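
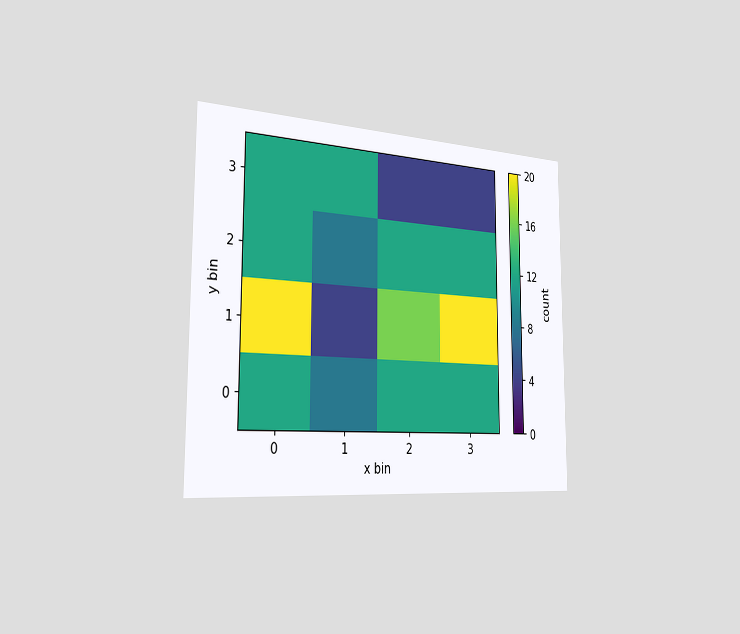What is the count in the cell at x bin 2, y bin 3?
4

The chart is viewed slightly from the left. Matching the cell (2, 3) against the colorbar gives 4.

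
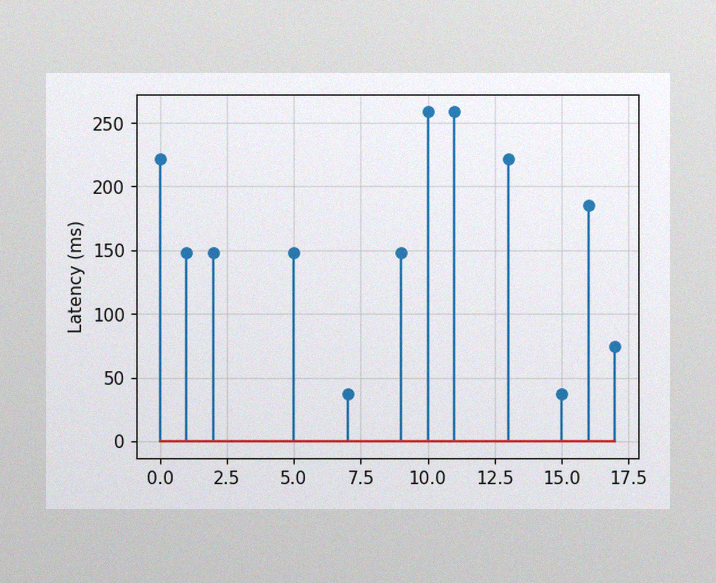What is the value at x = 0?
The image has some photo noise and uneven lighting. The stem at x=0 reaches 222ms.

222ms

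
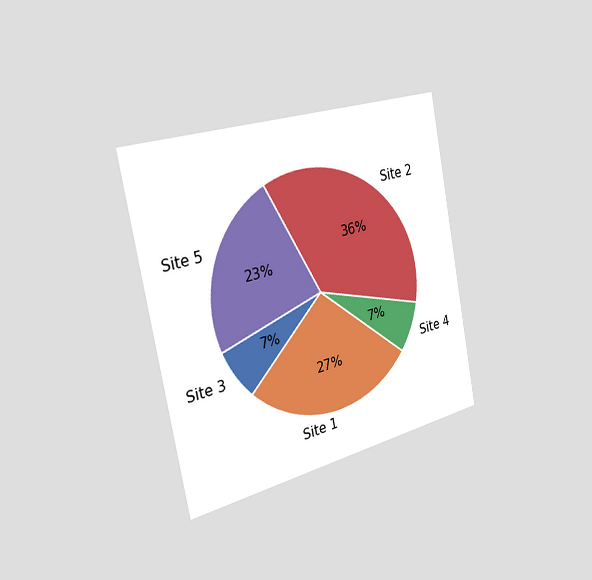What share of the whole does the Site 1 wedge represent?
The chart is tilted about 11° counter-clockwise and viewed slightly from the left. The Site 1 slice takes up 27% of the pie.

27%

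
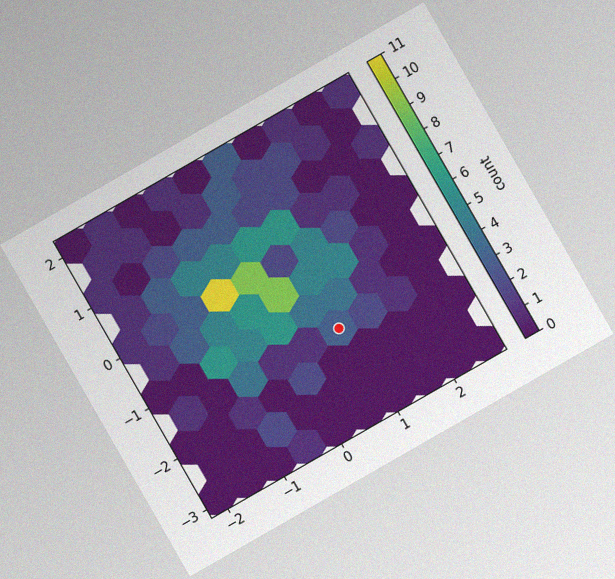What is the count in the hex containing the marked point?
The chart is tilted about 30° counter-clockwise, with some photo noise. The marked hex reads 3 on the colorbar.

3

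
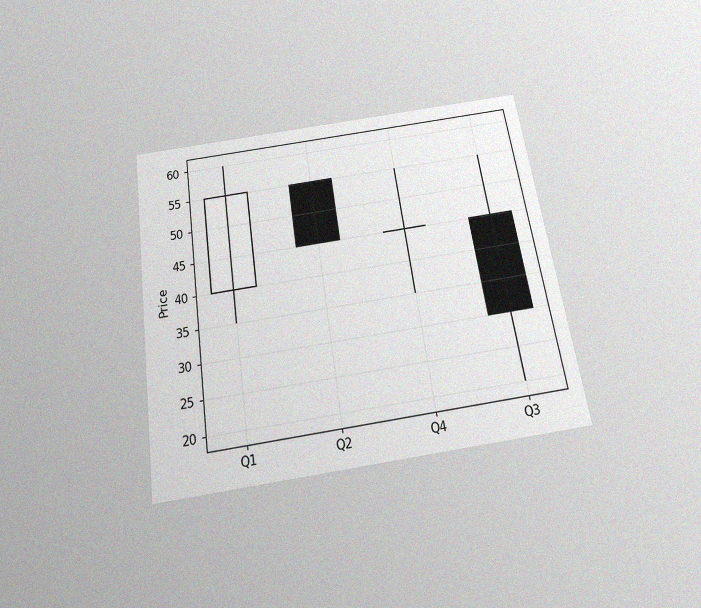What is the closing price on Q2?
45

The chart is tilted about 9° counter-clockwise and viewed slightly from below, with some photo noise. The Q2 candle closes at 45.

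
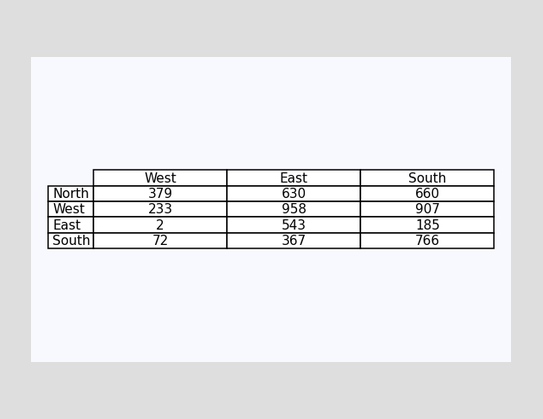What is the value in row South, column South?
The (South, South) cell reads 766.

766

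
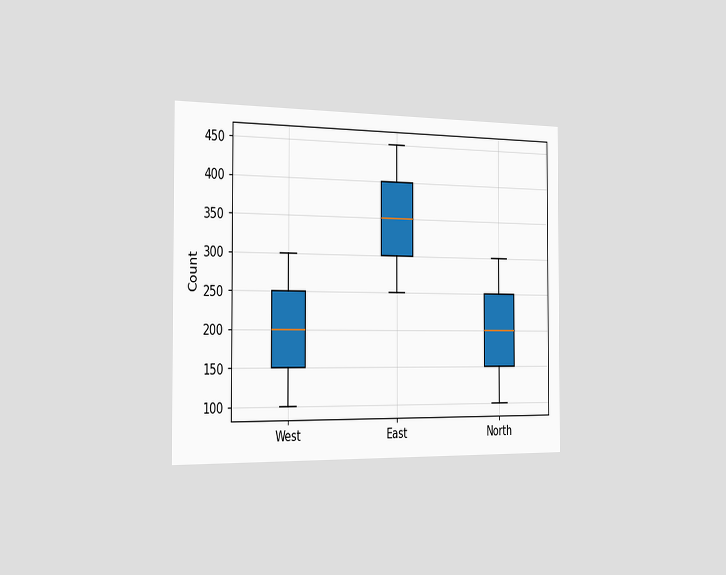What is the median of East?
The chart is viewed slightly from the left. The median line in the East box sits at 350.

350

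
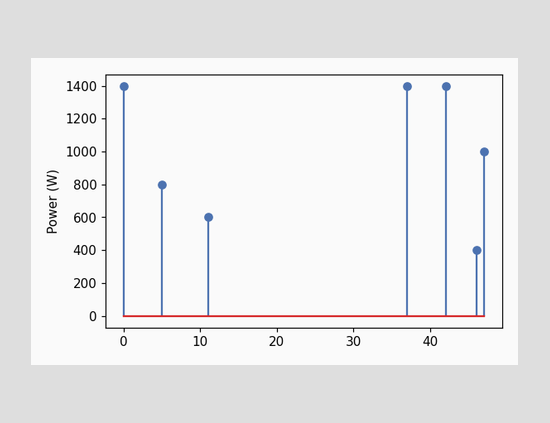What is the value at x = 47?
The stem at x=47 reaches 1000W.

1000W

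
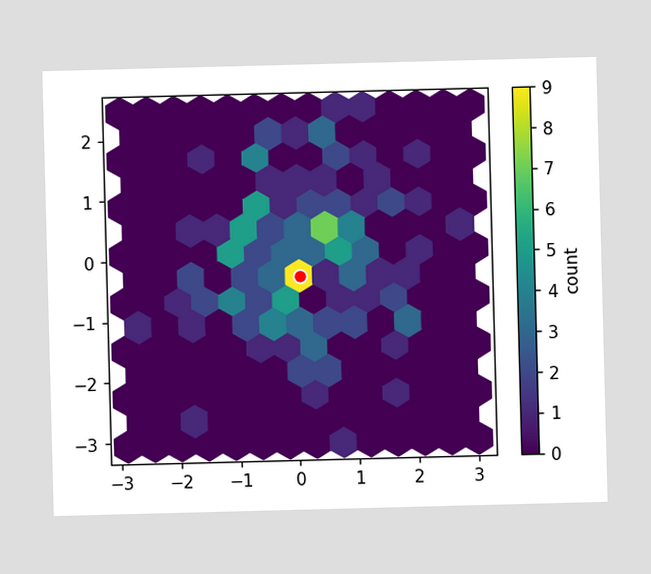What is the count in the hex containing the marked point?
The marked hex reads 9 on the colorbar.

9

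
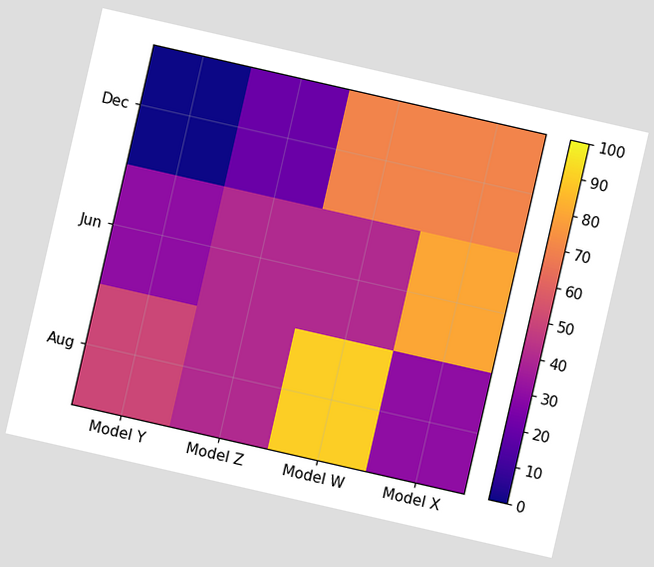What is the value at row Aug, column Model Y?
The chart is tilted about 13° clockwise. Matching cell (Aug, Model Y) against the colorbar gives 50.

50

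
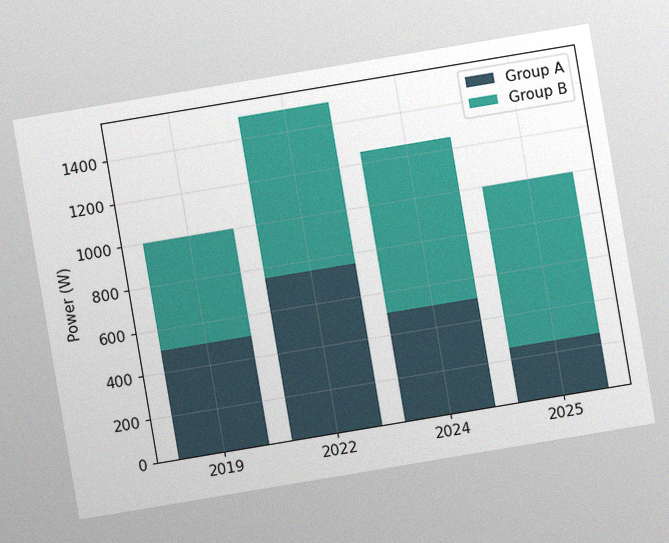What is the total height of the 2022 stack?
The chart is tilted about 10° counter-clockwise, with some photo noise. The 2022 stack's top reaches 1500W on the y-axis.

1500W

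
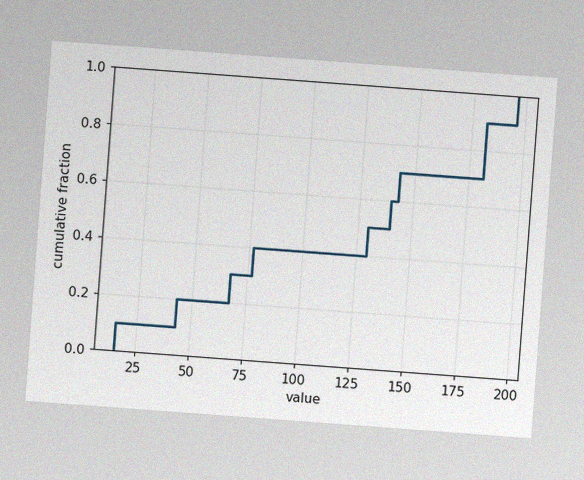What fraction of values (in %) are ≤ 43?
The chart is tilted about 4° clockwise, with some photo noise. At x=43 the ECDF step is at 20%.

20%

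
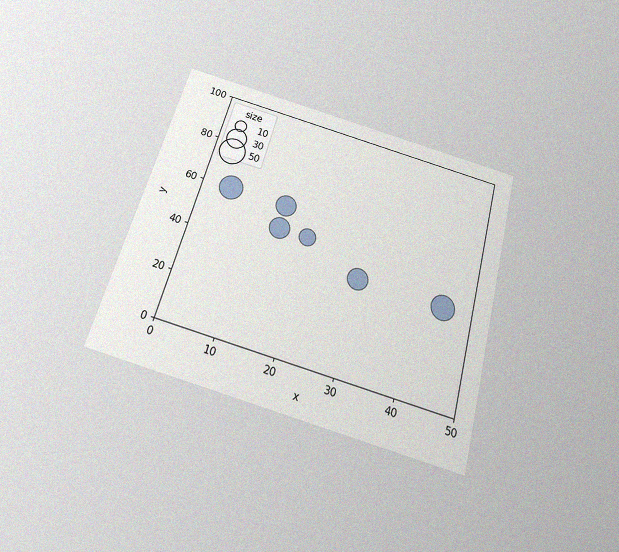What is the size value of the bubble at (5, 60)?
The chart is tilted about 15° clockwise and viewed slightly from below, with some photo noise. Matching the bubble at (5, 60) against the size legend gives 40.

40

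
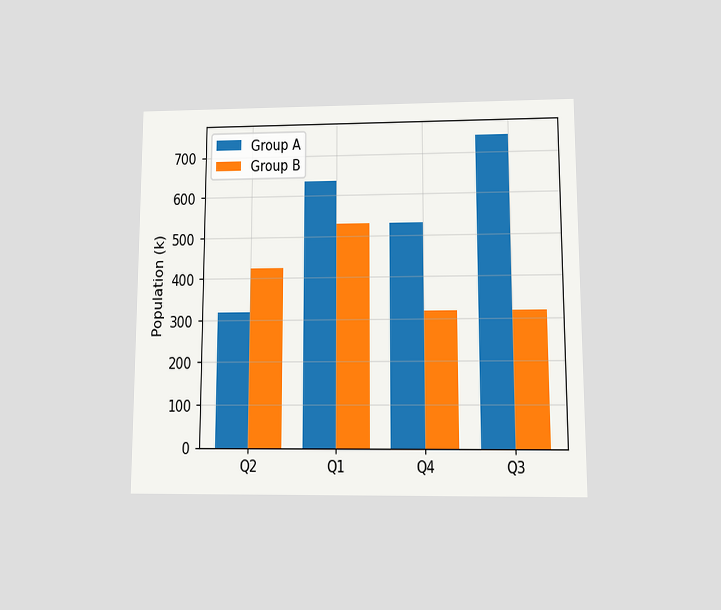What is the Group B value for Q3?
The chart is viewed at a slight angle. The Group B bar at Q3 reaches 318k on the y-axis.

318k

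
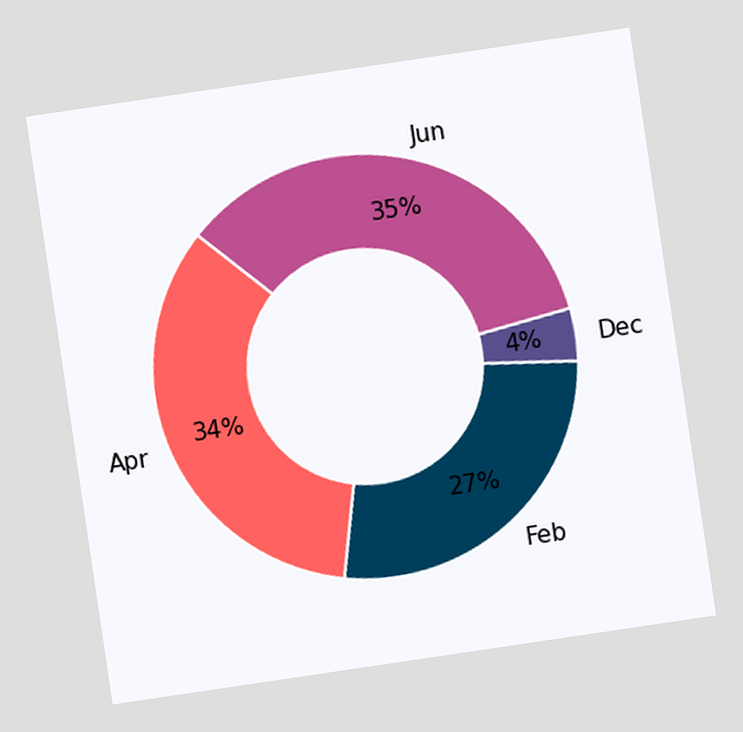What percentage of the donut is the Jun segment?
The chart is tilted about 8° counter-clockwise. The Jun segment takes up 35% of the ring.

35%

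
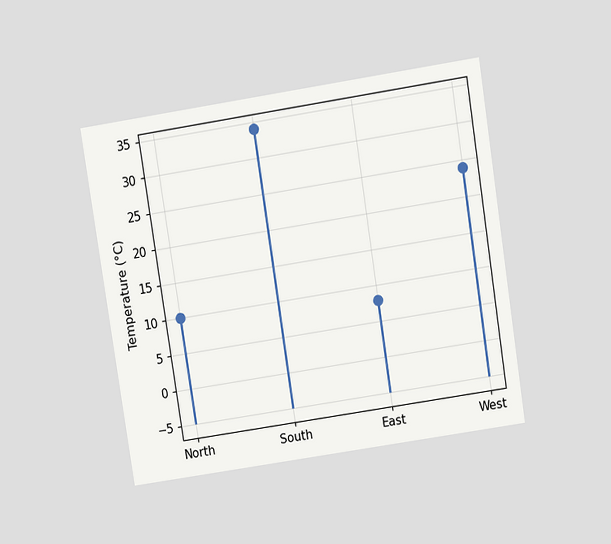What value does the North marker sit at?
10°C

The chart is tilted about 9° counter-clockwise and viewed slightly from above. The North marker sits at 10°C.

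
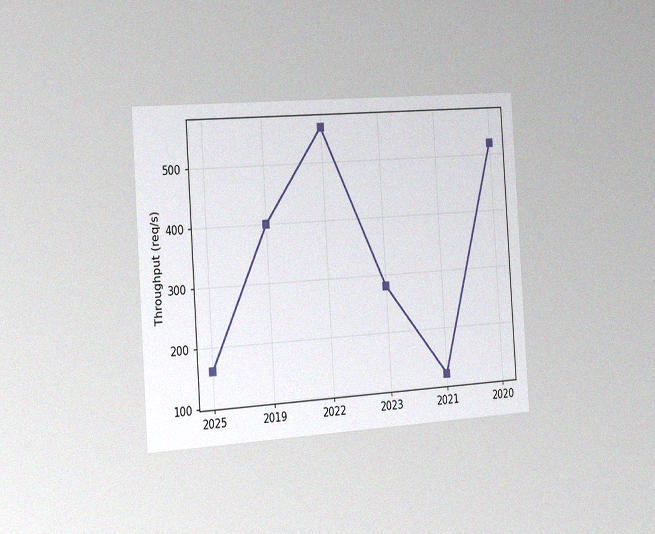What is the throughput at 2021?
120req/s

The chart is tilted about 4° counter-clockwise and viewed slightly from the left, with some photo noise. At 2021, the line is at 120req/s.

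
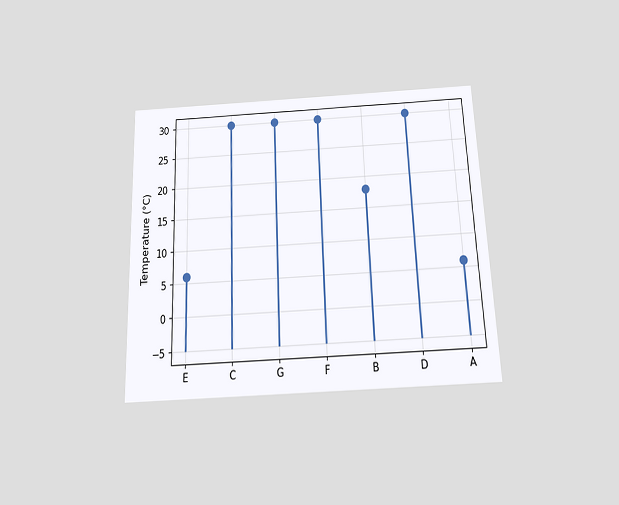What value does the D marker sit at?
The chart is tilted about 2° counter-clockwise and viewed slightly from below. The D marker sits at 30°C.

30°C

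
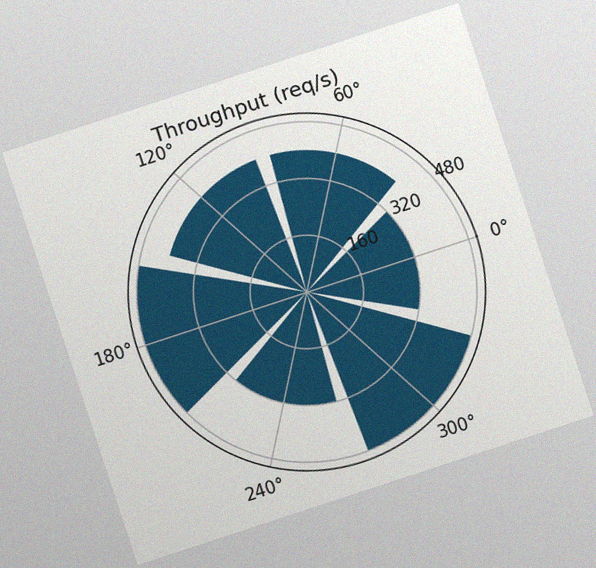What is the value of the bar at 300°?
480req/s

The chart is tilted about 18° counter-clockwise, with some photo noise. The bar at 300° reaches 480req/s on the radial axis.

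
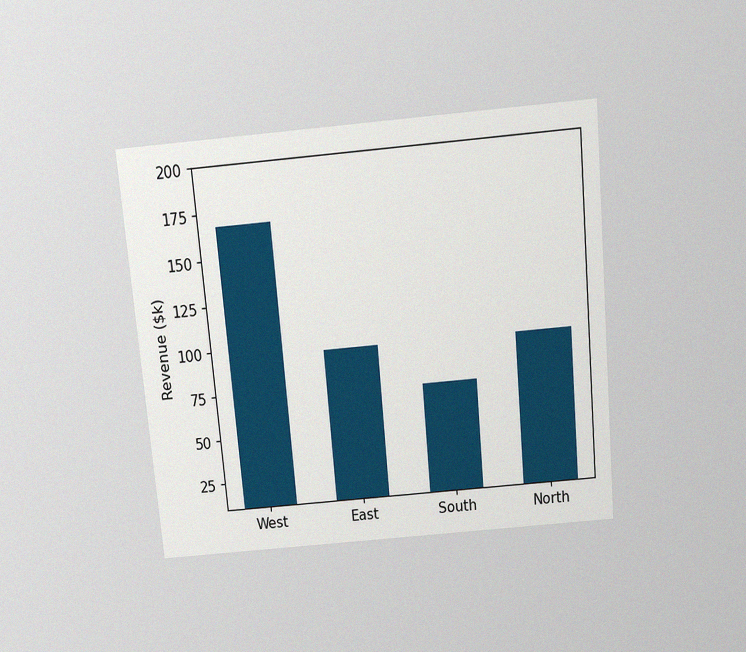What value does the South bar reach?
The chart is tilted about 5° counter-clockwise and viewed slightly from above, with some photo noise. Reading along the chart's y-axis, the South bar reaches $72k.

$72k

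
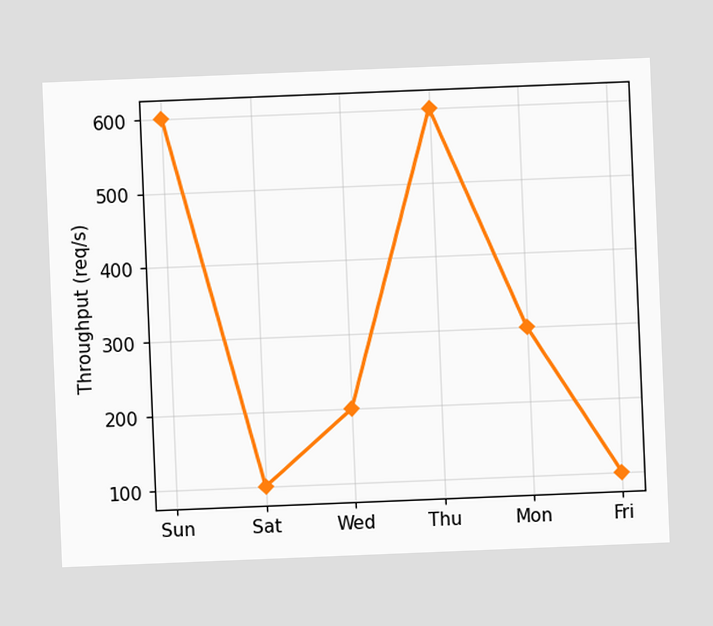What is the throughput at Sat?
100req/s

The chart is tilted about 2° counter-clockwise. At Sat, the line is at 100req/s.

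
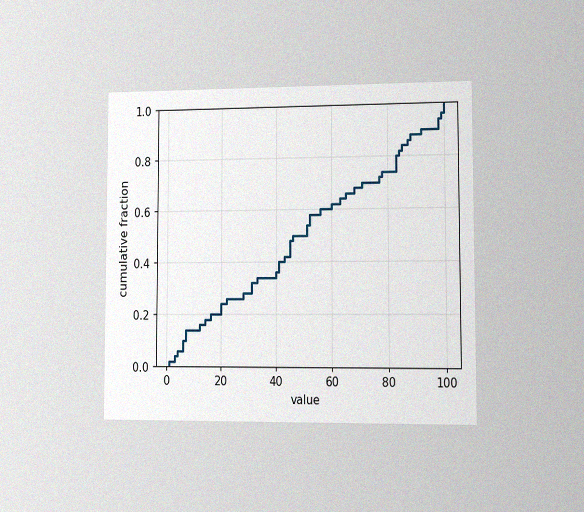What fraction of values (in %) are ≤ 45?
48%

The chart is viewed slightly from the right, with some photo noise. At x=45 the ECDF step is at 48%.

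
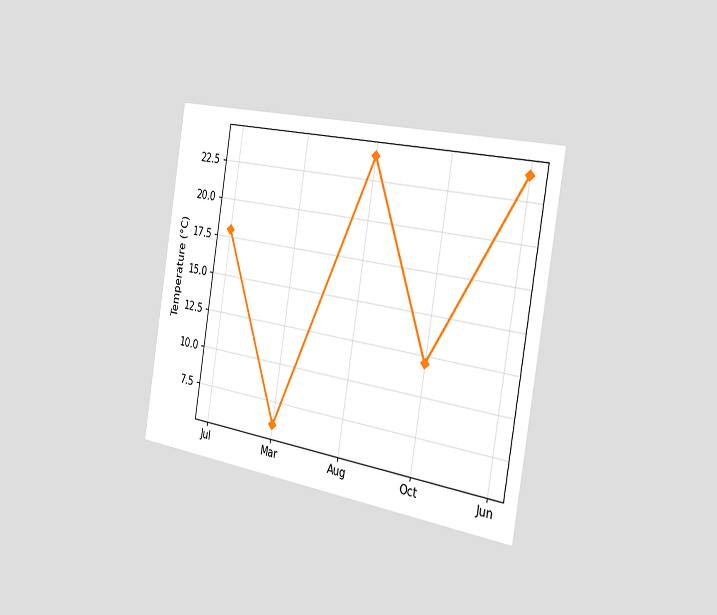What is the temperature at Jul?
The chart is tilted about 9° clockwise and viewed slightly from the right. At Jul, the line is at 18°C.

18°C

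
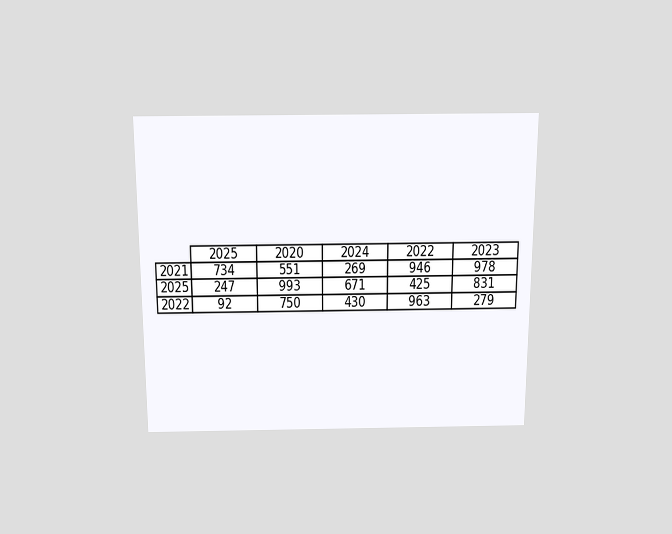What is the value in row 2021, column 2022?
946

The chart is viewed slightly from above. The (2021, 2022) cell reads 946.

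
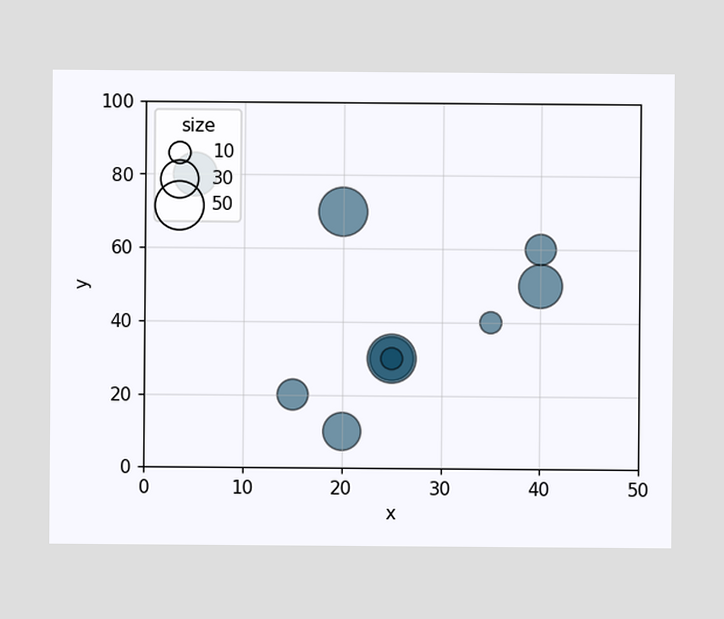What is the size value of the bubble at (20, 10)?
30

Matching the bubble at (20, 10) against the size legend gives 30.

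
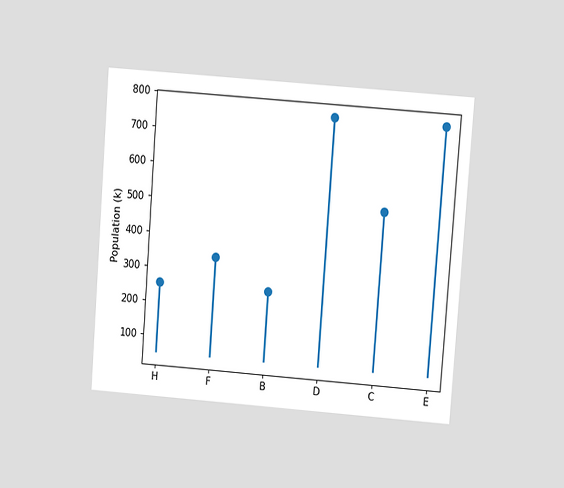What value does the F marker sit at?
The chart is tilted about 4° clockwise and viewed at a slight angle. The F marker sits at 340k.

340k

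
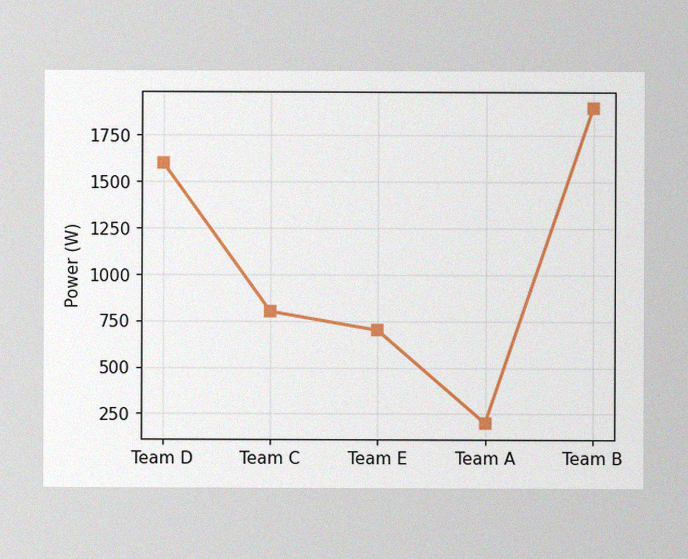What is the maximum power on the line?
The image has some photo noise and uneven lighting. The highest point is at Team B, and reading across to the y-axis gives 1900W.

1900W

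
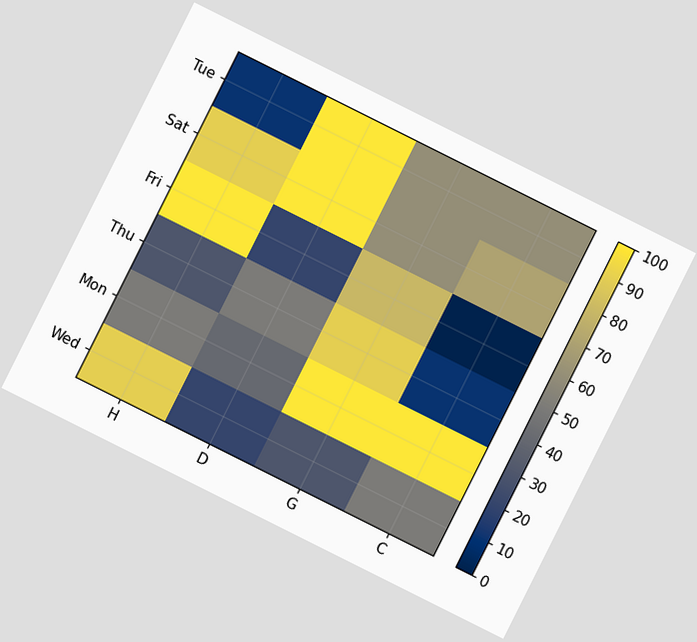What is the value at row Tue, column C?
The chart is tilted about 27° clockwise. Matching cell (Tue, C) against the colorbar gives 60.

60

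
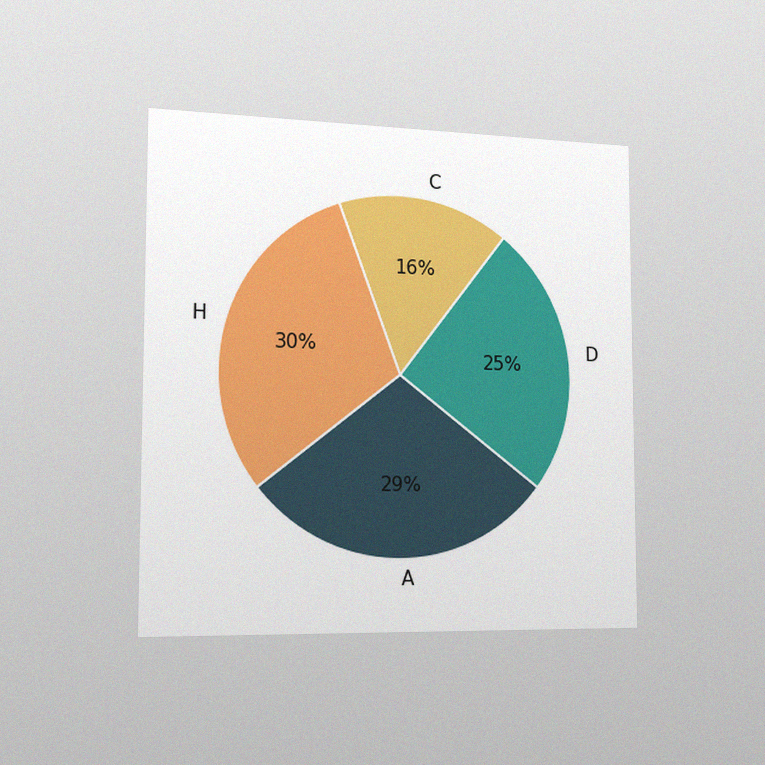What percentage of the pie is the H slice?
30%

The chart is viewed slightly from the left, with some photo noise. The H slice takes up 30% of the pie.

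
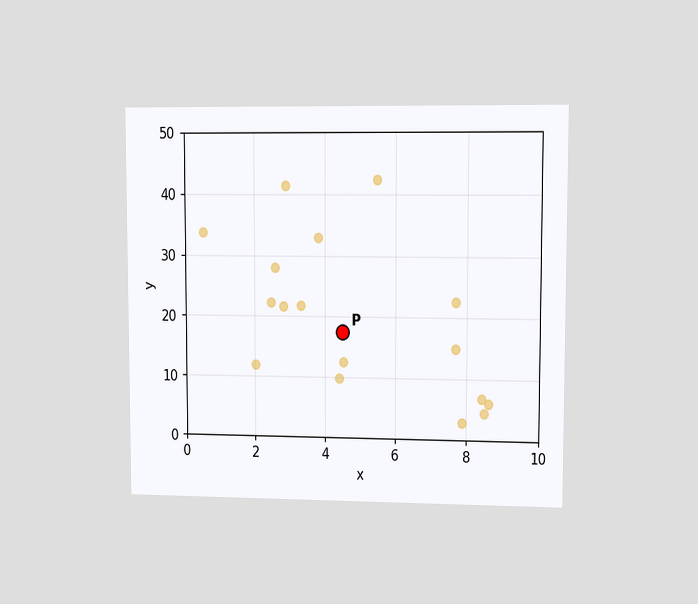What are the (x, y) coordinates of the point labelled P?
The chart is viewed at a slight angle. Following the gridlines from P to each axis, P sits at (4.5, 17.5).

(4.5, 17.5)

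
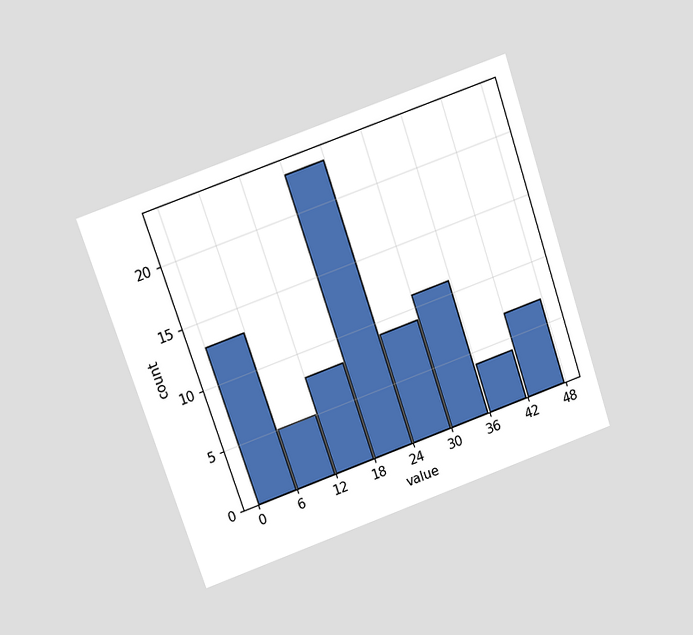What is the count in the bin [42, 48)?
7

The chart is tilted about 19° counter-clockwise and viewed slightly from above. The [42, 48) bin has height 7.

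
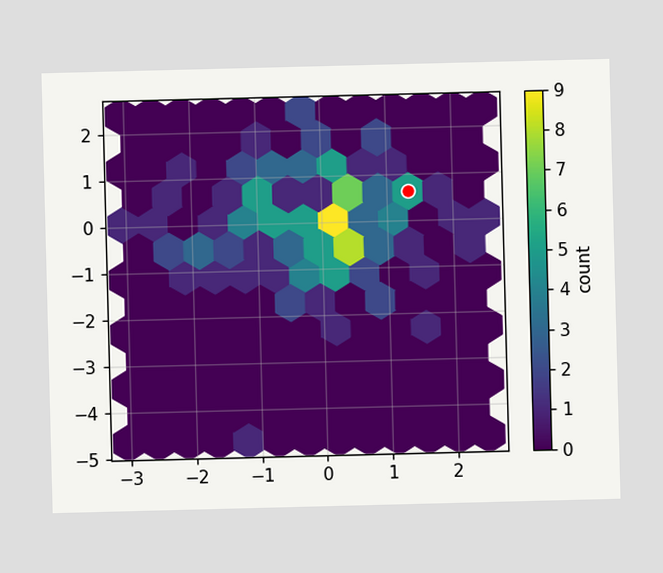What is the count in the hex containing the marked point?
5

The marked hex reads 5 on the colorbar.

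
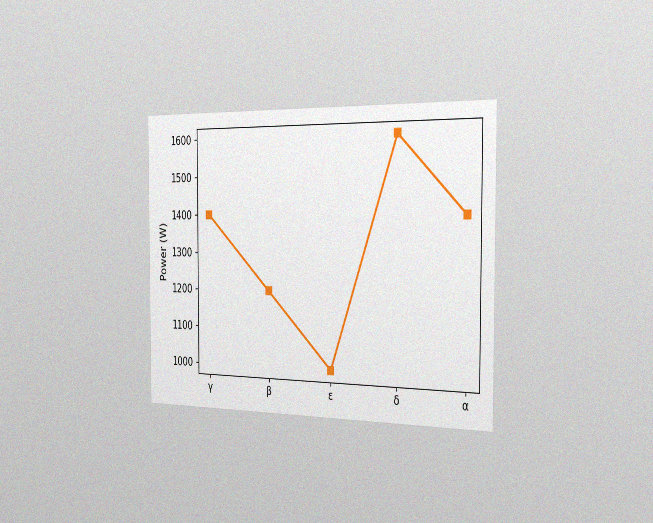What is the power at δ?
The chart is viewed slightly from the right, with some photo noise. At δ, the line is at 1600W.

1600W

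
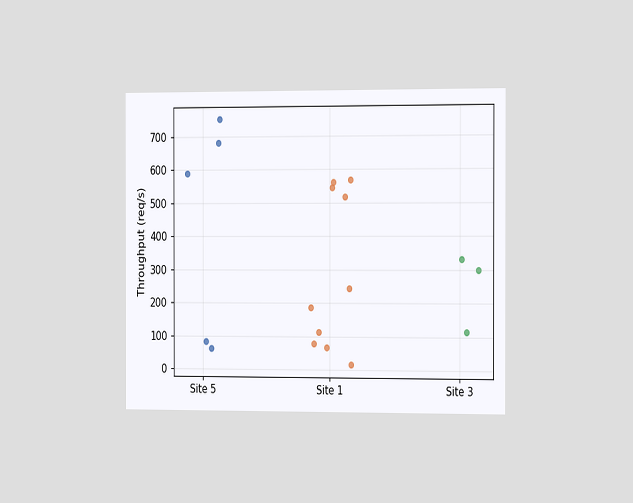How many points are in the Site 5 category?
The chart is viewed slightly from the right. Counting the markers in the Site 5 column gives 5.

5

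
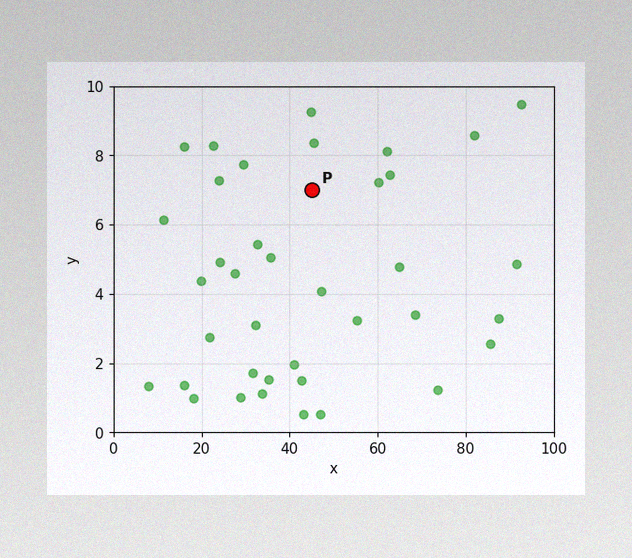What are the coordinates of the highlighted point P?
(45, 7)

The image has some photo noise and uneven lighting. Following the gridlines from P to each axis, P sits at (45, 7).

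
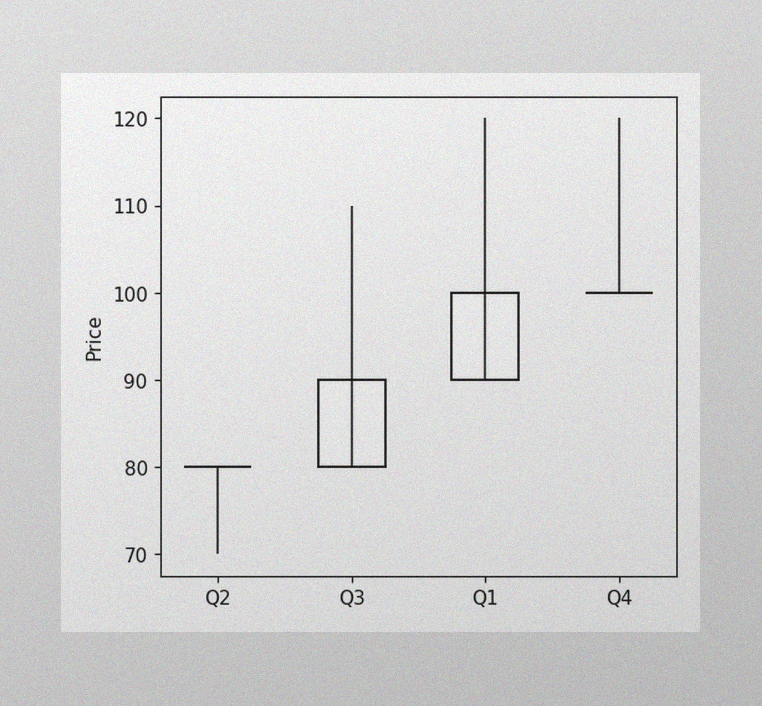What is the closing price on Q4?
100

The image has some photo noise and uneven lighting. The Q4 candle closes at 100.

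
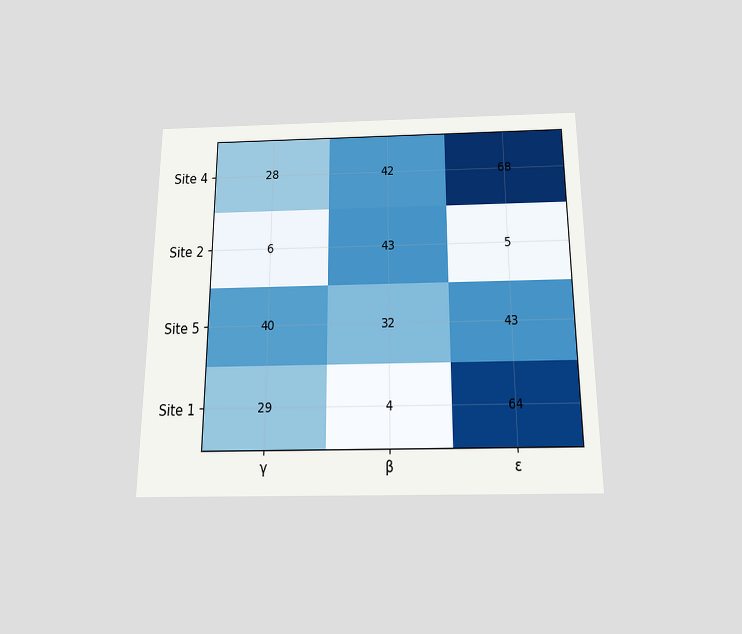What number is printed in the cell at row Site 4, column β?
42

The chart is viewed slightly from below. The (Site 4, β) cell reads 42.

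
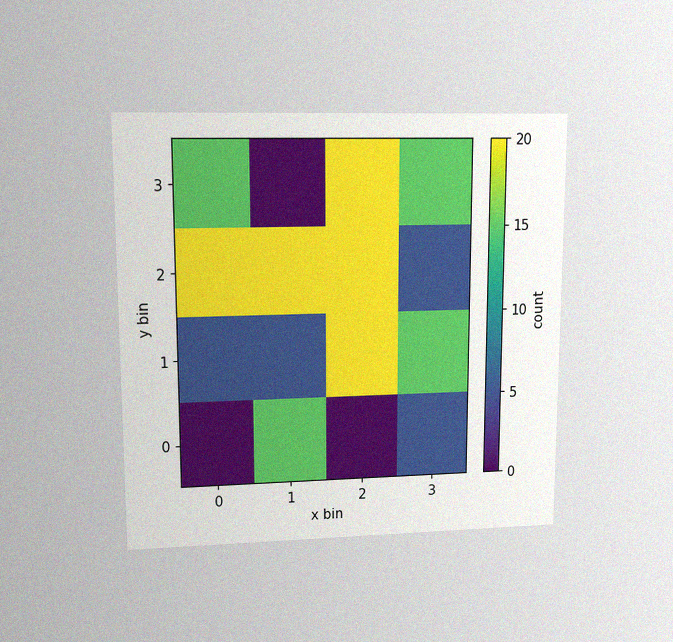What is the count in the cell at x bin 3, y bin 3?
The chart is viewed at a slight angle, with some photo noise. Matching the cell (3, 3) against the colorbar gives 15.

15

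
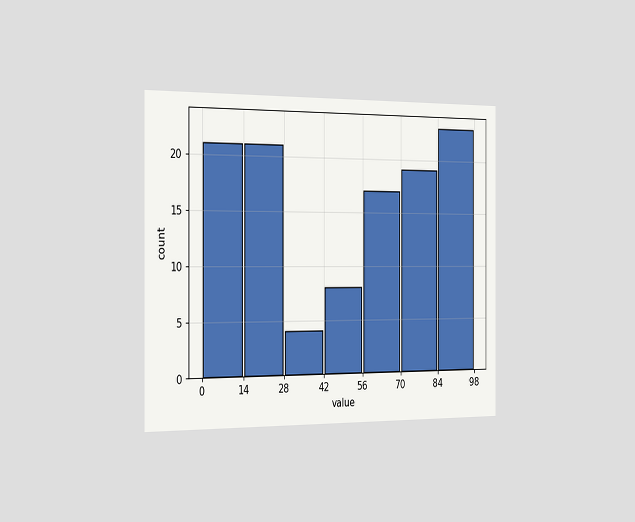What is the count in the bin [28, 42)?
4

The chart is viewed slightly from the left. The [28, 42) bin has height 4.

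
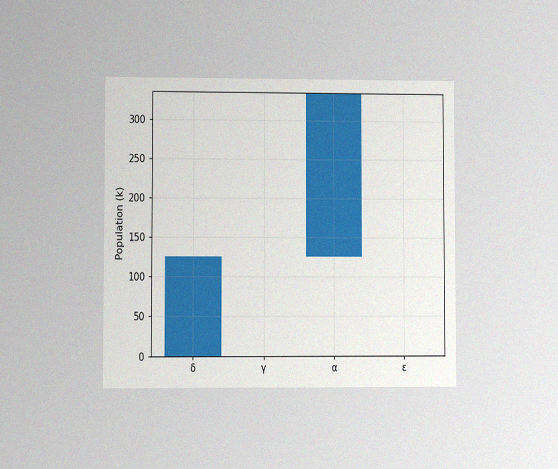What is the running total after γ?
126k

The chart is viewed at a slight angle, with some photo noise. After γ the running total reaches 126k.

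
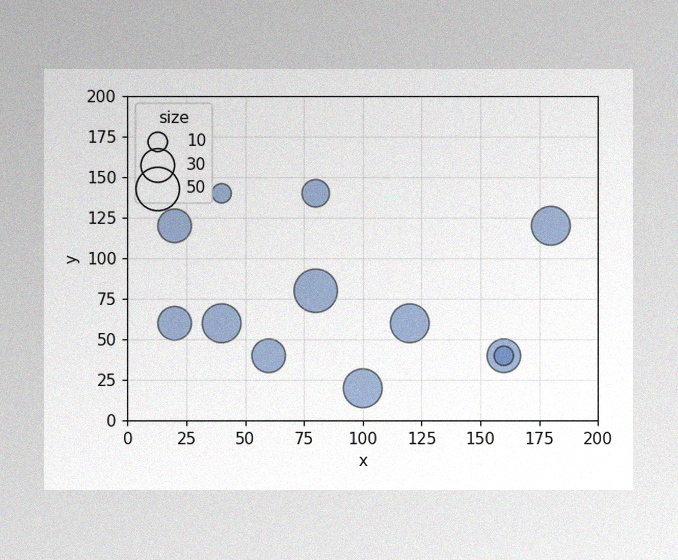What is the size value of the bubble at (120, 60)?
40

The image has some photo noise and uneven lighting. Matching the bubble at (120, 60) against the size legend gives 40.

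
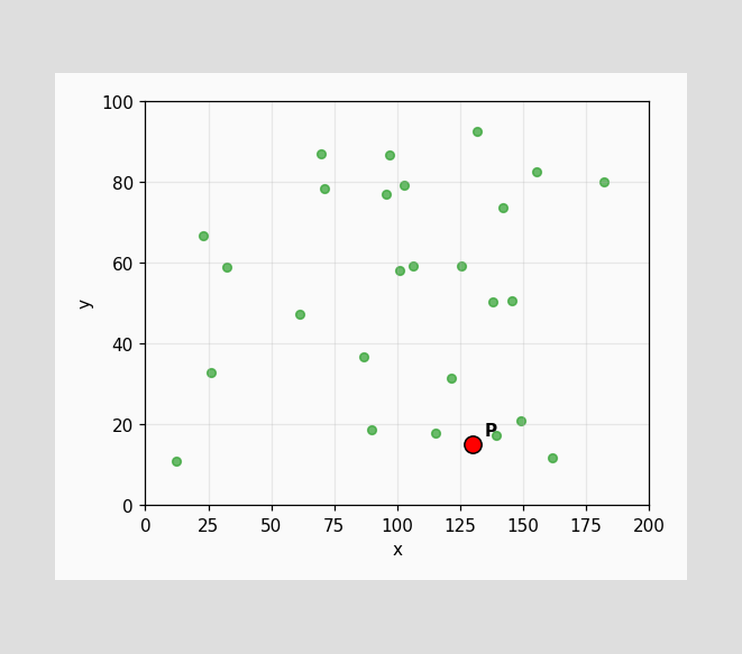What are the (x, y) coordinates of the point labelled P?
Following the gridlines from P to each axis, P sits at (130, 15).

(130, 15)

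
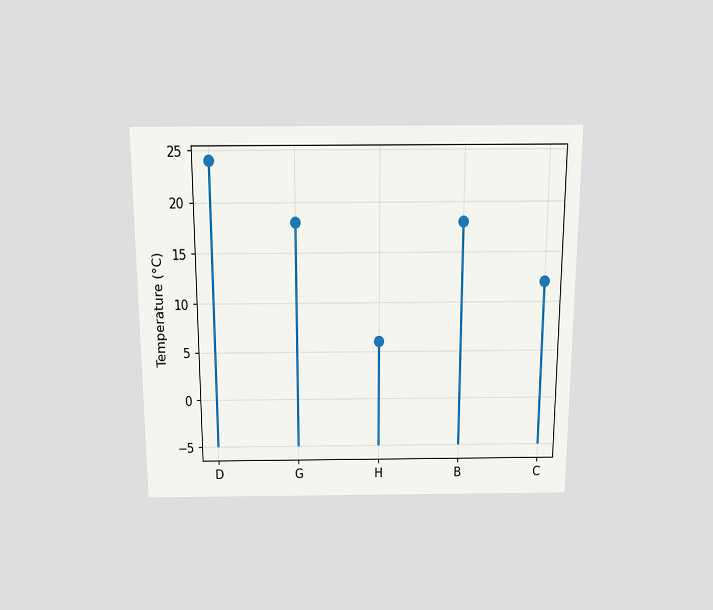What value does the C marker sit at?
The chart is viewed slightly from above. The C marker sits at 12°C.

12°C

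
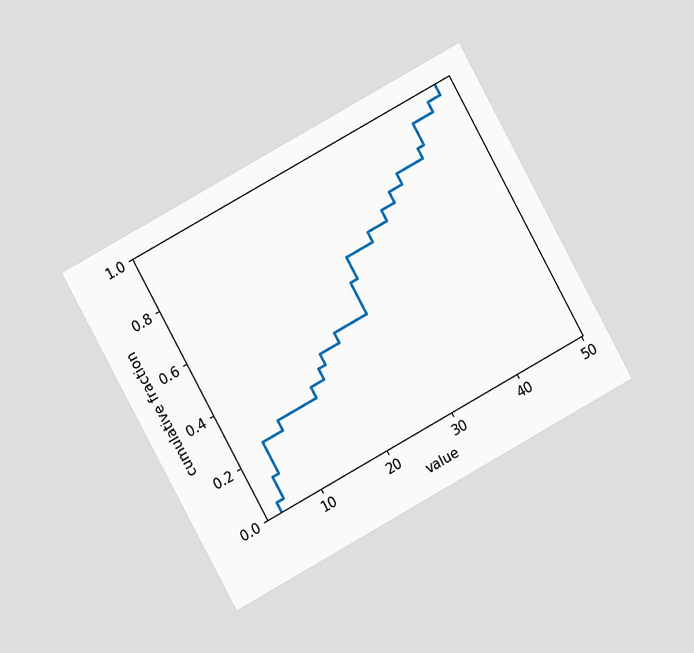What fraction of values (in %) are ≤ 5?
12%

The chart is tilted about 29° counter-clockwise and viewed at a slight angle. At x=5 the ECDF step is at 12%.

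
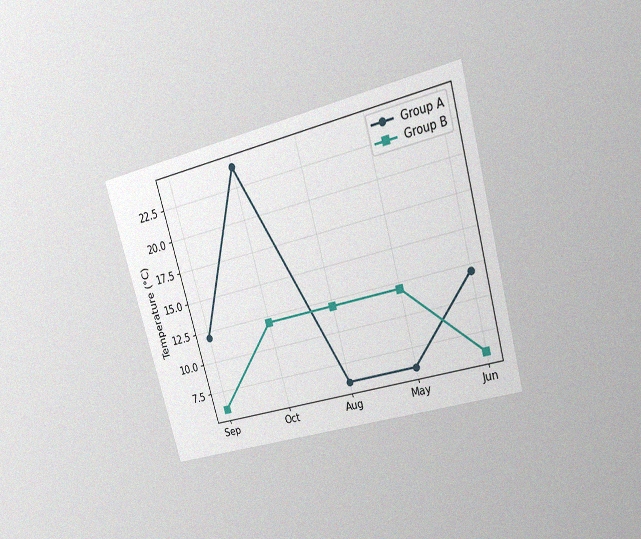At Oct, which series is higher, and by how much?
Group A, by 12°C

The chart is tilted about 16° counter-clockwise and viewed at a slight angle, with some photo noise. At Oct, Group A sits above the other line by 12°C.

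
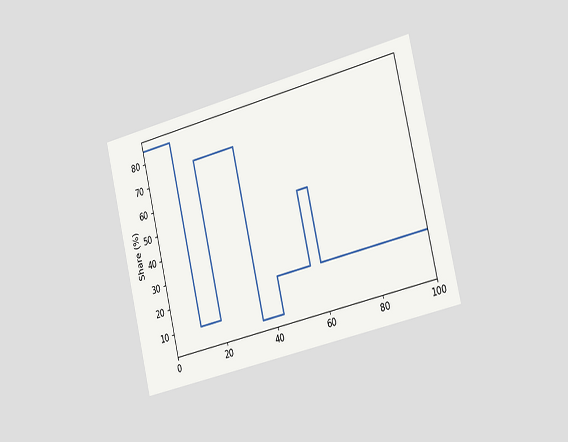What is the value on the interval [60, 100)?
20%

The chart is tilted about 13° counter-clockwise and viewed slightly from the right. On [60, 100) the step sits at 20%.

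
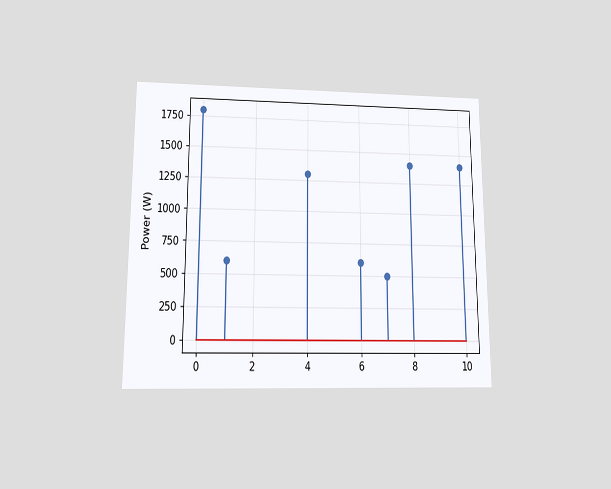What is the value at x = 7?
500W

The chart is viewed at a slight angle. The stem at x=7 reaches 500W.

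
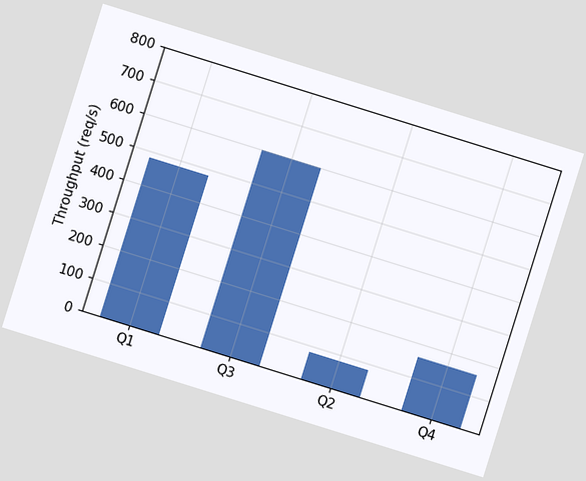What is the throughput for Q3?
600req/s

The chart is tilted about 17° clockwise. Reading along the chart's y-axis, the Q3 bar reaches 600req/s.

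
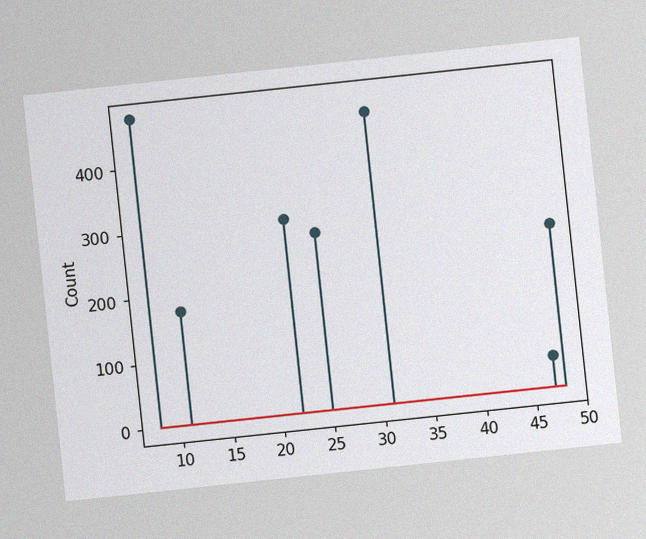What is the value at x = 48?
250

The chart is tilted about 6° counter-clockwise, with some photo noise. The stem at x=48 reaches 250.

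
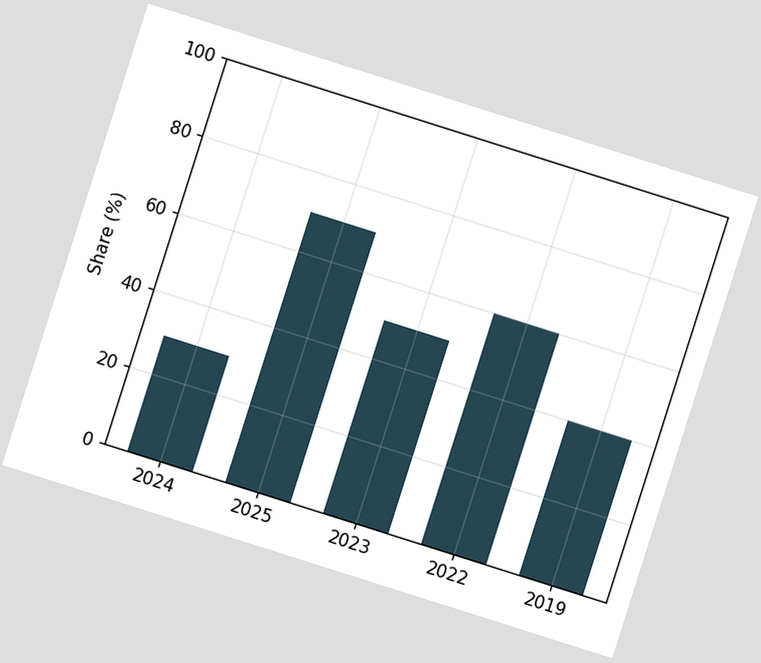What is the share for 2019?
The chart is tilted about 18° clockwise. Reading along the chart's y-axis, the 2019 bar reaches 40%.

40%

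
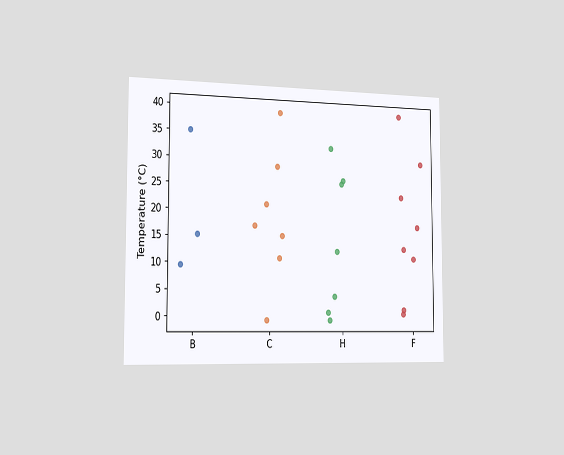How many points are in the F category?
The chart is viewed slightly from the left. Counting the markers in the F column gives 8.

8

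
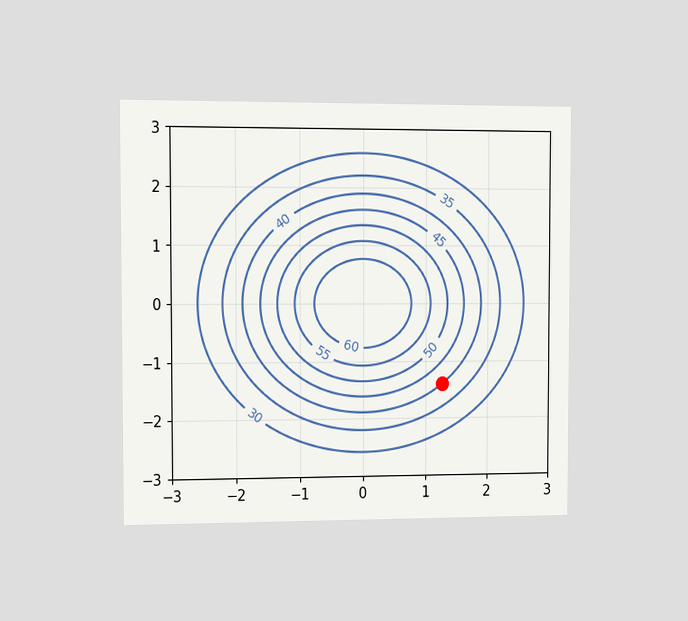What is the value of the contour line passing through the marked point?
40

The chart is viewed at a slight angle. The marked point sits on the contour labelled 40.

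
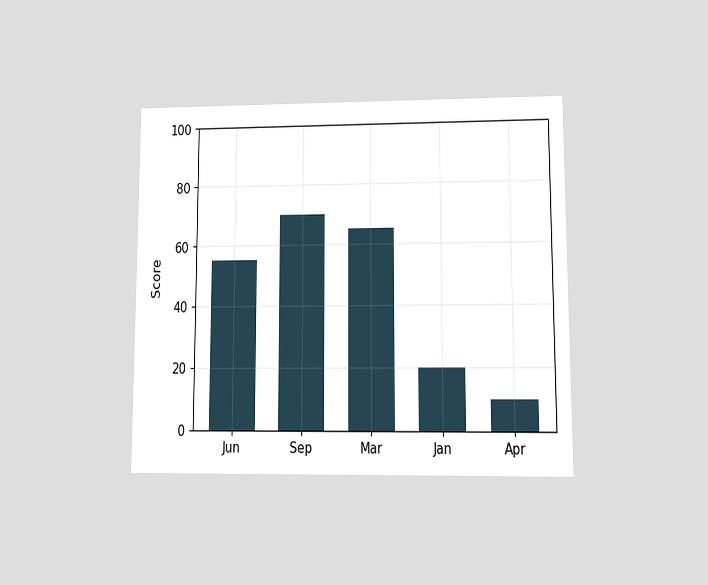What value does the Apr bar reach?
The chart is viewed at a slight angle. Reading along the chart's y-axis, the Apr bar reaches 10.

10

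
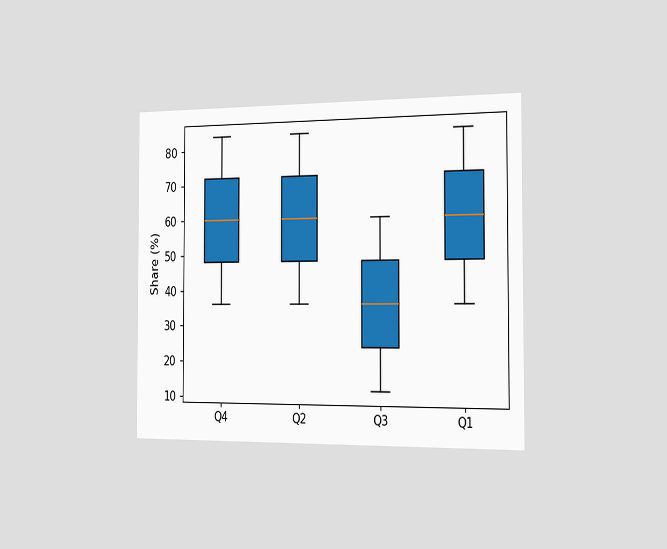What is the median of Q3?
36%

The chart is viewed slightly from the right. The median line in the Q3 box sits at 36%.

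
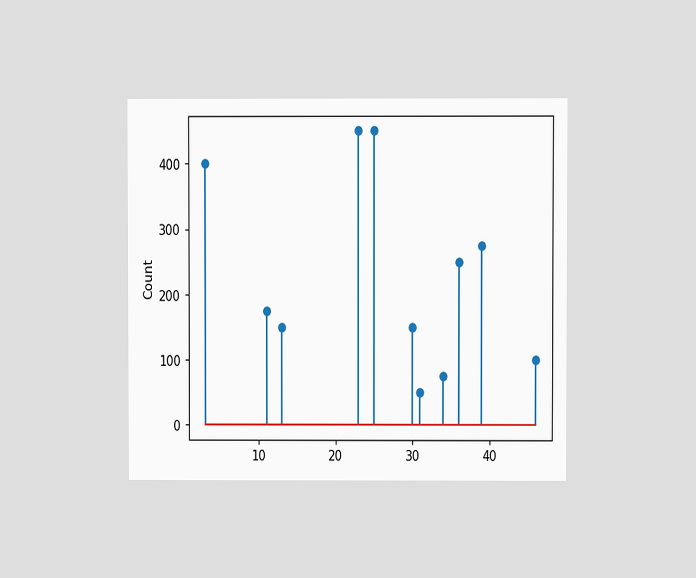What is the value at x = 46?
The chart is viewed at a slight angle. The stem at x=46 reaches 100.

100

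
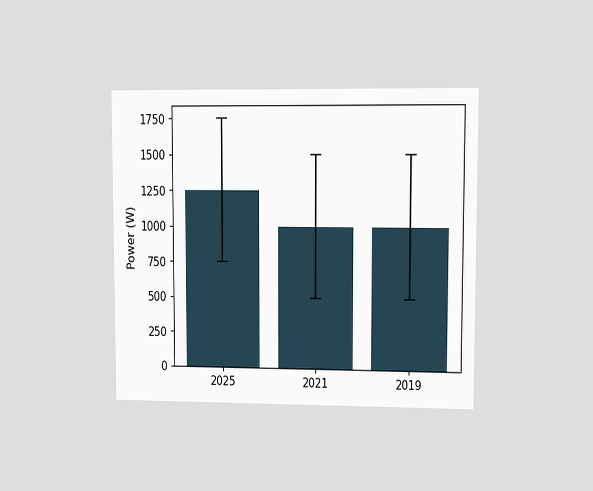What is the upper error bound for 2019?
The chart is viewed at a slight angle. The 2019 bar's upper whisker reaches 1500W.

1500W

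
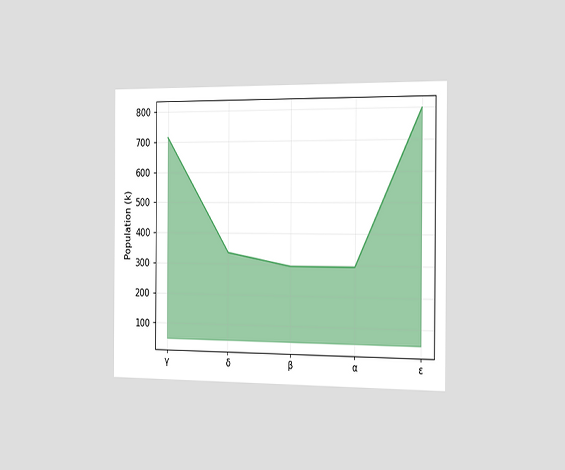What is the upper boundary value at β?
The chart is viewed slightly from the right. At β the upper boundary is at 294k.

294k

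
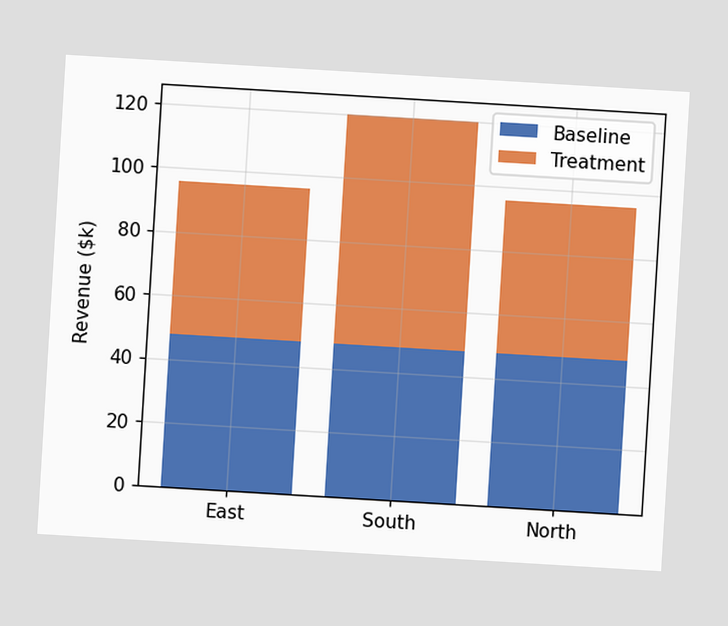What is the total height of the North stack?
The chart is tilted about 3° clockwise. The North stack's top reaches $96k on the y-axis.

$96k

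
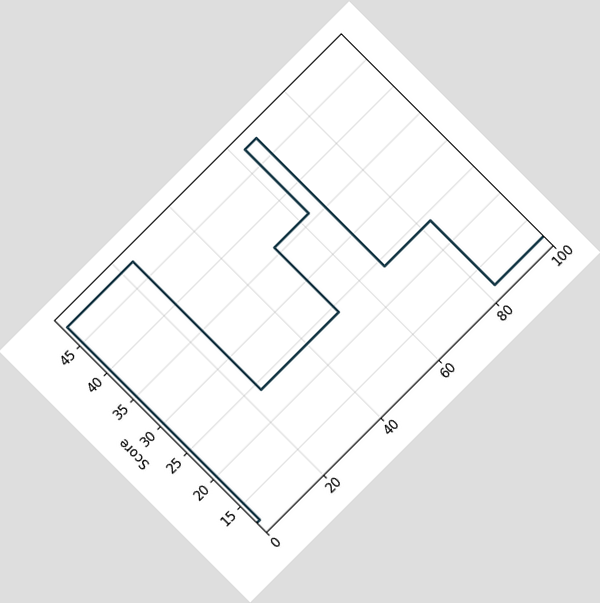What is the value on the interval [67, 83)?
The chart is tilted about 45° counter-clockwise. On [67, 83) the step sits at 24.

24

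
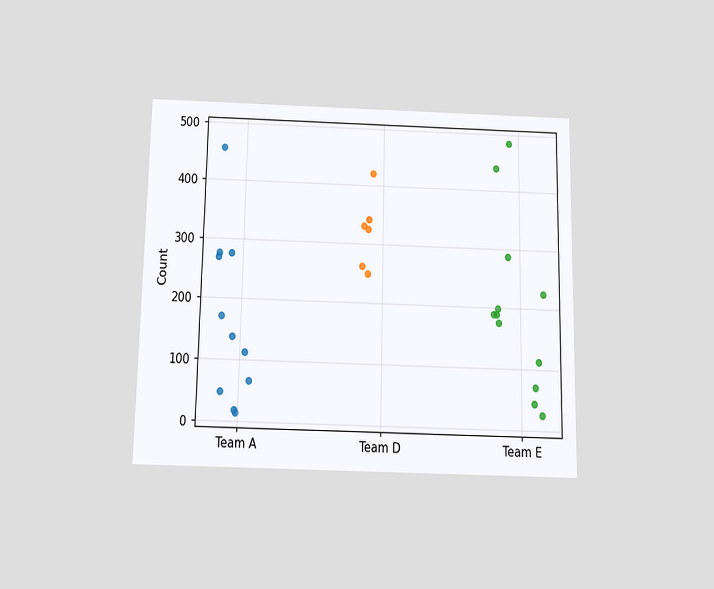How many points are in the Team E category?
The chart is viewed slightly from below. Counting the markers in the Team E column gives 12.

12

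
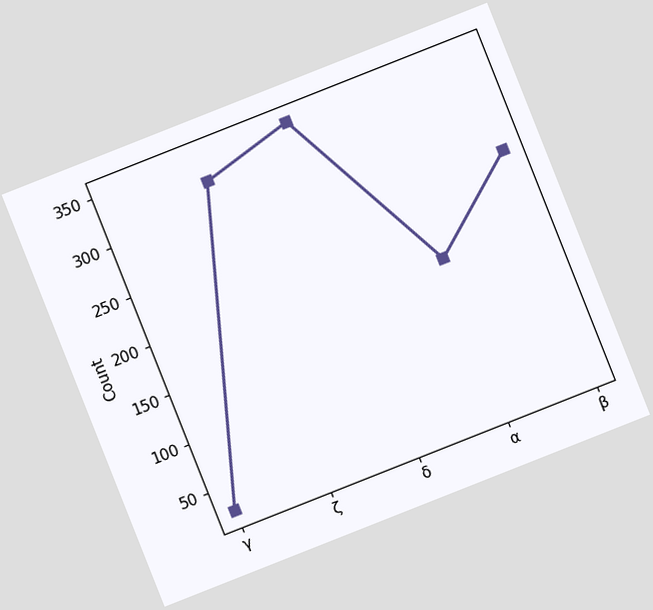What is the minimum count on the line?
25

The chart is tilted about 22° counter-clockwise. The lowest point is at γ, and reading across to the y-axis gives 25.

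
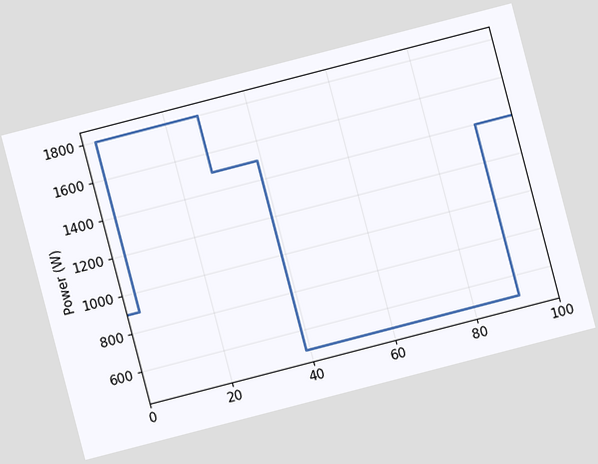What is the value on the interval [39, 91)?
500W

The chart is tilted about 15° counter-clockwise. On [39, 91) the step sits at 500W.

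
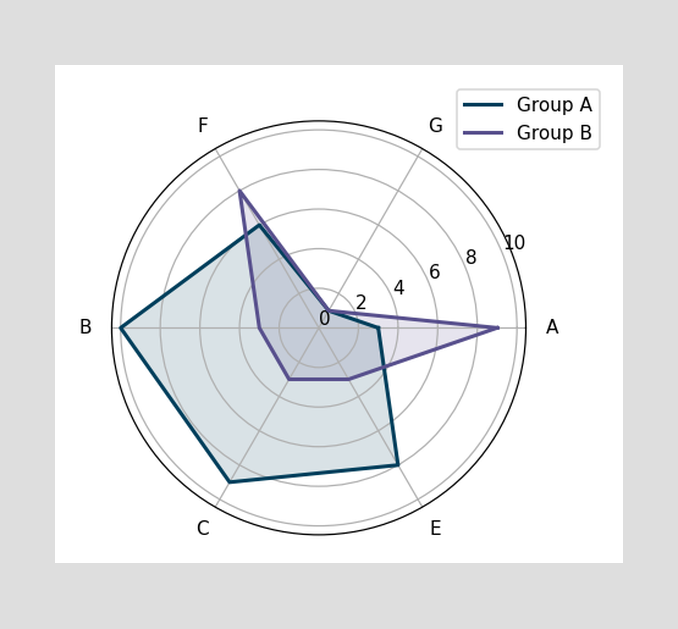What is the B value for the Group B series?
On the B axis, Group B reaches 3.

3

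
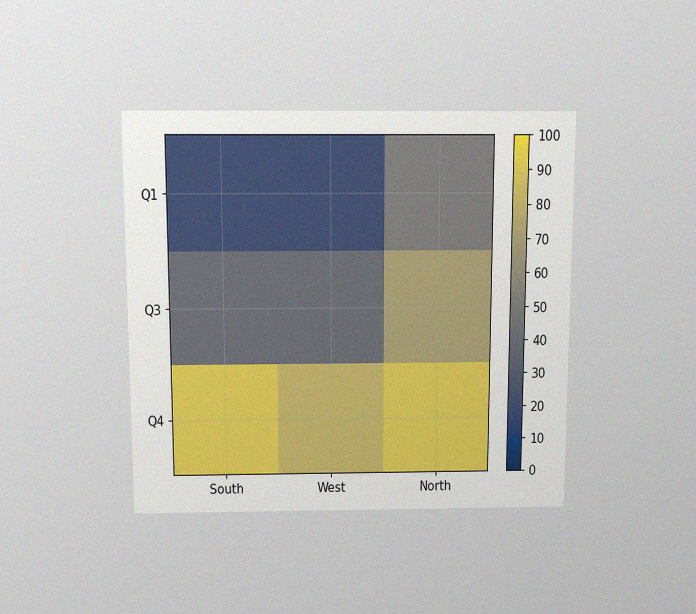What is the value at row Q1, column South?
20

The chart is viewed slightly from above, with some photo noise. Matching cell (Q1, South) against the colorbar gives 20.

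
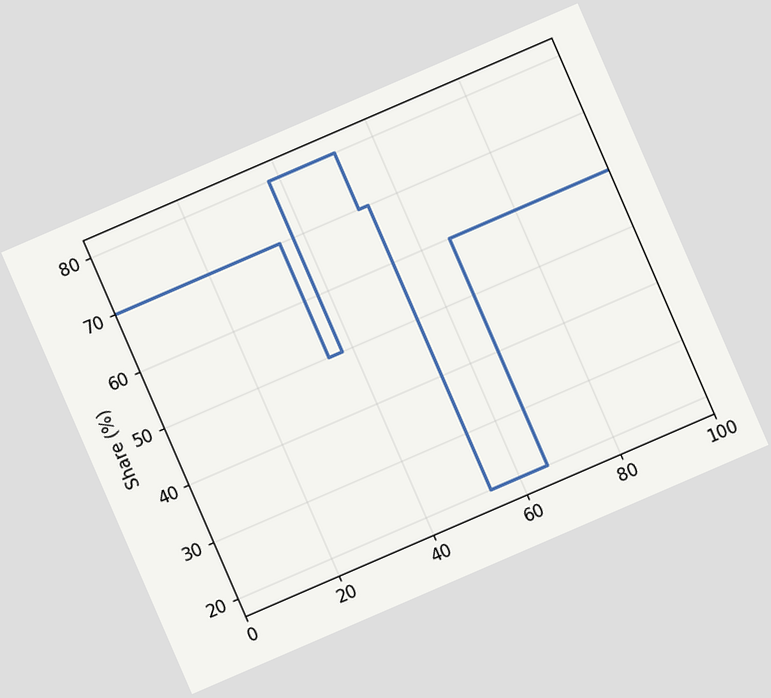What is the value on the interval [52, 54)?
The chart is tilted about 23° counter-clockwise. On [52, 54) the step sits at 70%.

70%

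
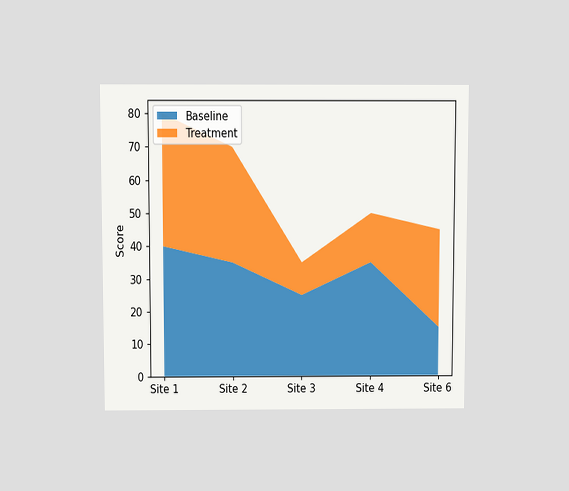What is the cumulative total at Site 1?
The chart is viewed slightly from above. The stacked total at Site 1 reaches 80.

80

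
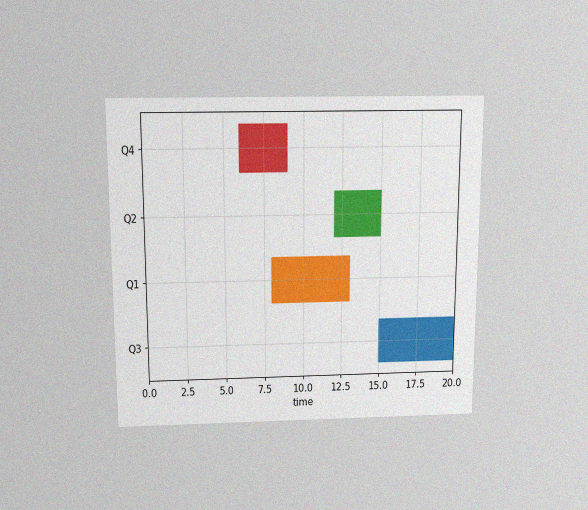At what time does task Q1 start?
8

The chart is viewed slightly from above, with some photo noise. The Q1 bar begins at t=8.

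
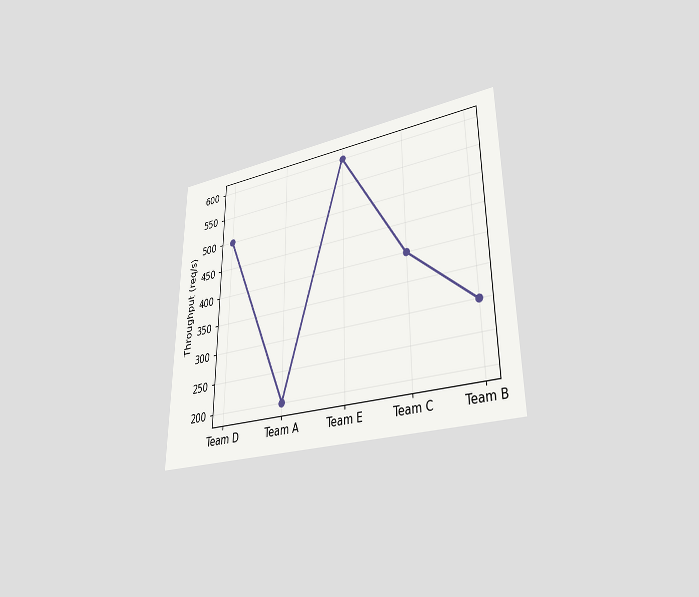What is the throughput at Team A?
200req/s

The chart is viewed at a slight angle. At Team A, the line is at 200req/s.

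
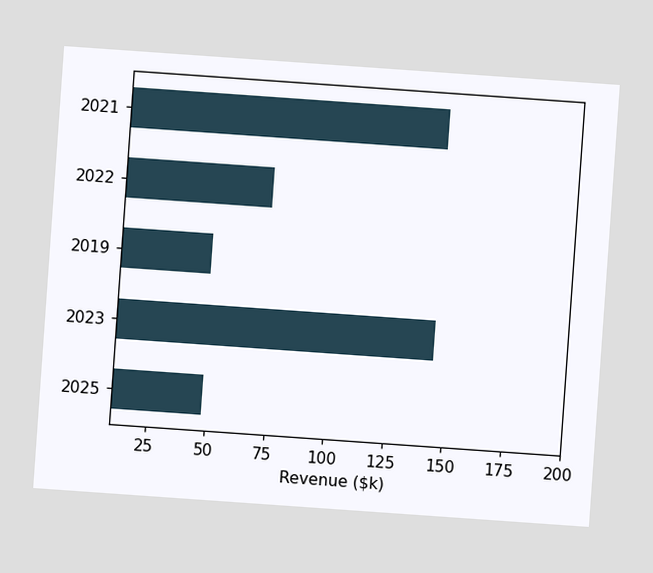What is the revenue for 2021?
$144k

The chart is tilted about 4° clockwise. Reading along the chart's x-axis, the 2021 bar reaches $144k.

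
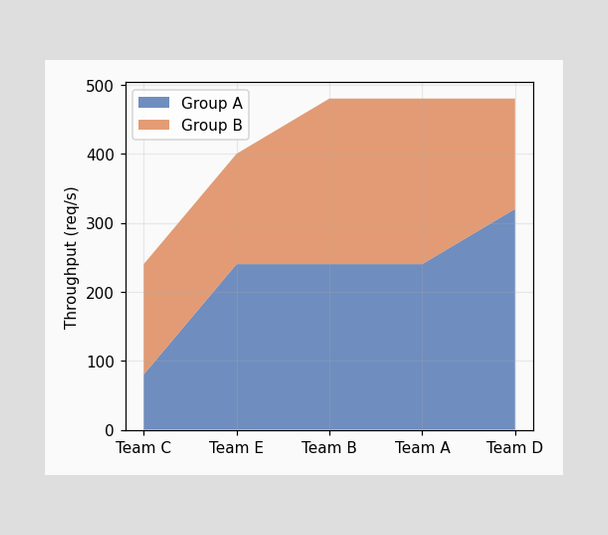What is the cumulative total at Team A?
480req/s

The stacked total at Team A reaches 480req/s.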